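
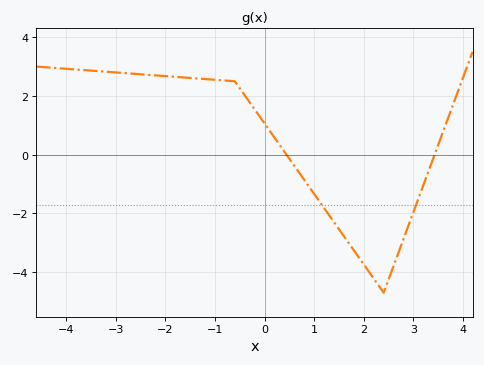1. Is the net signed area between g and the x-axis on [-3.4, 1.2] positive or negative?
positive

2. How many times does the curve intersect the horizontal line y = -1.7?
2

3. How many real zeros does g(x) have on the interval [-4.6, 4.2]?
2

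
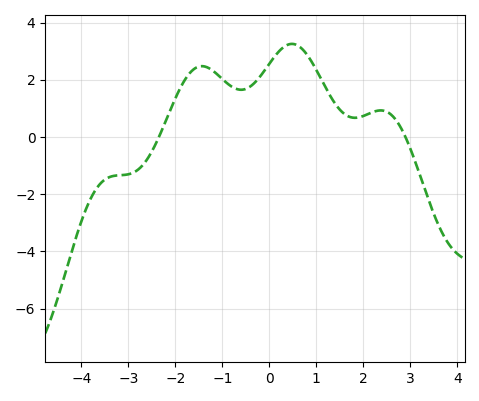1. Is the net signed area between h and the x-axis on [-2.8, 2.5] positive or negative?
positive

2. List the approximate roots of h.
-2.35, 2.9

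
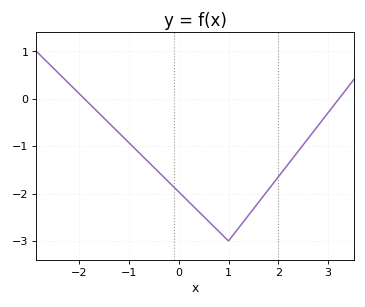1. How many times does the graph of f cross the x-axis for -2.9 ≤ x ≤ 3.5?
2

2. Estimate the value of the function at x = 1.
-3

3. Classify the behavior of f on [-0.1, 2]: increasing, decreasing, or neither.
neither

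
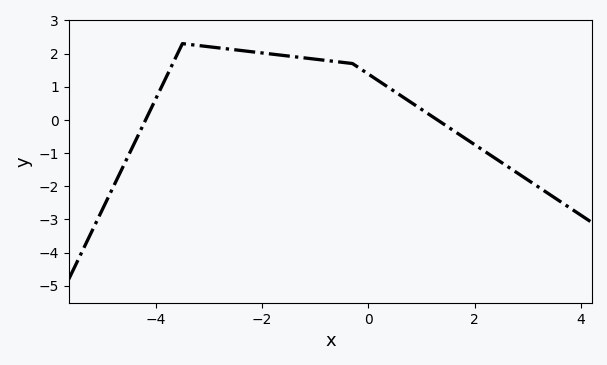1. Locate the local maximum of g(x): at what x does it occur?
-3.4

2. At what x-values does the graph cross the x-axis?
-4.2, 1.2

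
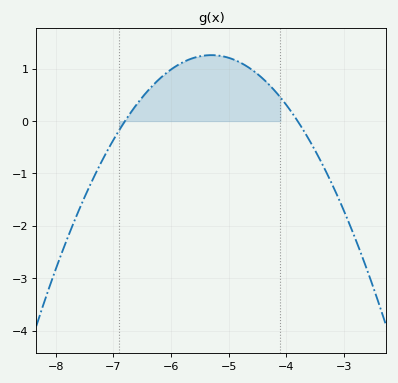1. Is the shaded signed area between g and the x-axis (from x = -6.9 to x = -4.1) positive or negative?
positive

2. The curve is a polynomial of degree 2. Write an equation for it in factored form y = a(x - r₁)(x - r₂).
y = -0.56(x + 6.8)(x + 3.8)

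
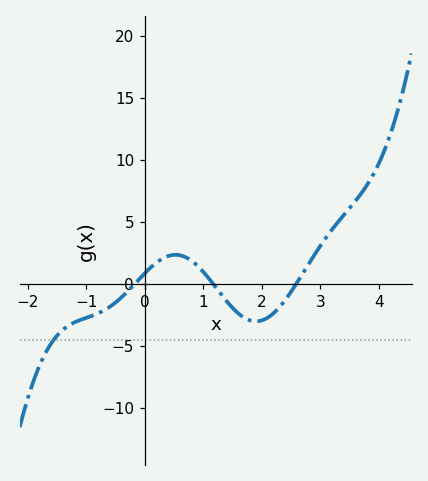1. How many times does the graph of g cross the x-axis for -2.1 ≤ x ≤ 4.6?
3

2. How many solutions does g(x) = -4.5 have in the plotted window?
1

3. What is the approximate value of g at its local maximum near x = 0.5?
2.5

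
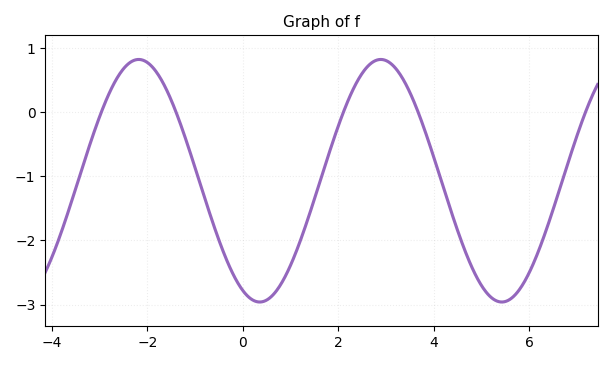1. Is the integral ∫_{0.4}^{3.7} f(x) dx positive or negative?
negative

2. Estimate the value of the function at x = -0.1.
-2.7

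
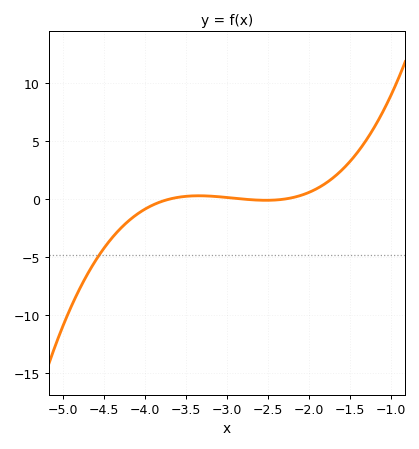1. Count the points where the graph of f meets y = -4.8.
1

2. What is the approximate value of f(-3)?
0.139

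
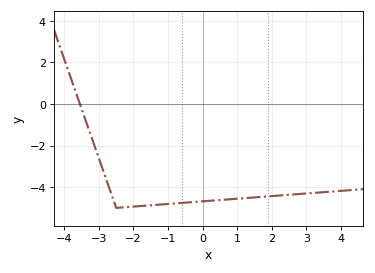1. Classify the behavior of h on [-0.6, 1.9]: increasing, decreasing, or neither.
increasing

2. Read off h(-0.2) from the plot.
-4.71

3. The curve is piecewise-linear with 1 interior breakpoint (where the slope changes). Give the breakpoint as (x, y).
(-2.5, -5)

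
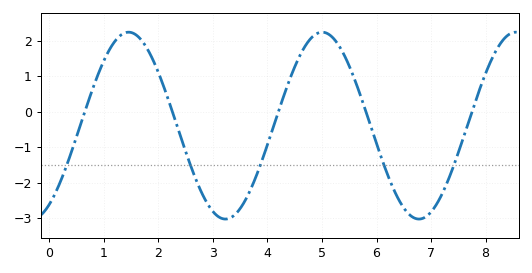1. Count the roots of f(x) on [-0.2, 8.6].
5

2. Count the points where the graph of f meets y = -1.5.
5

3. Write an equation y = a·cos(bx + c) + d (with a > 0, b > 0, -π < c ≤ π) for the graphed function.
y = 2.64cos(1.77x - 2.57) - 0.39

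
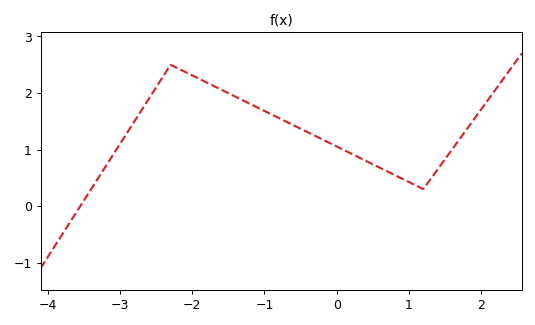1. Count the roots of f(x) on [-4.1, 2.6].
1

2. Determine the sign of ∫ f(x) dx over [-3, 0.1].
positive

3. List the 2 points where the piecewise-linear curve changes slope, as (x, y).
(-2.3, 2.5); (1.2, 0.3)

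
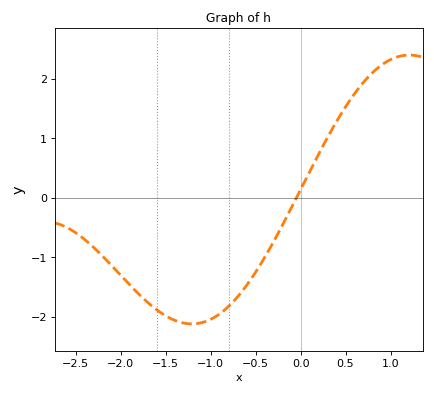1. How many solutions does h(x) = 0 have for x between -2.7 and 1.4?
1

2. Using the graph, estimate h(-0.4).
-1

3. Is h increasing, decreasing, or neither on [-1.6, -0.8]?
neither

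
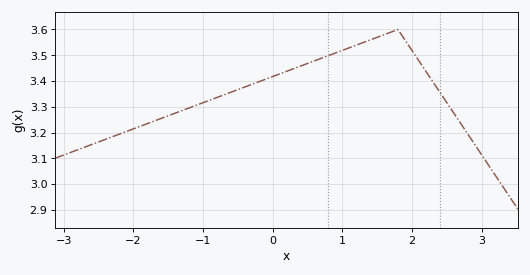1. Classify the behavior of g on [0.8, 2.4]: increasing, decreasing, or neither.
neither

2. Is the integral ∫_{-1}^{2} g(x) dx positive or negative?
positive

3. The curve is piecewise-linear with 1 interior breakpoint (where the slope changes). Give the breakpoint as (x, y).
(1.8, 3.6)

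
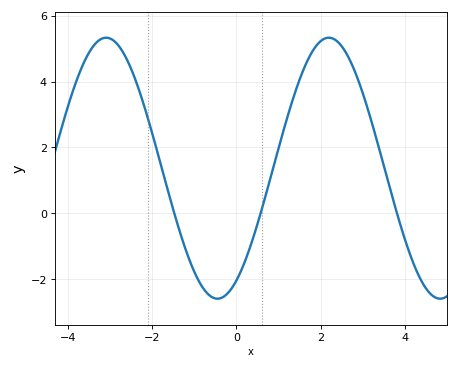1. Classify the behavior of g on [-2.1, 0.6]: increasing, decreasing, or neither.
neither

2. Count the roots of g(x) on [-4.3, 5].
3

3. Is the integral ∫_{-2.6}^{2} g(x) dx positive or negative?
positive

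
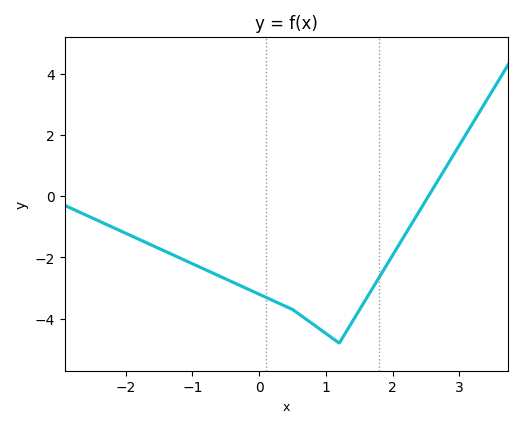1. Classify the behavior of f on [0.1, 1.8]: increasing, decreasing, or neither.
neither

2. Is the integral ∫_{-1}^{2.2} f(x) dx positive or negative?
negative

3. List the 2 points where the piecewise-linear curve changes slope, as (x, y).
(0.5, -3.7); (1.2, -4.8)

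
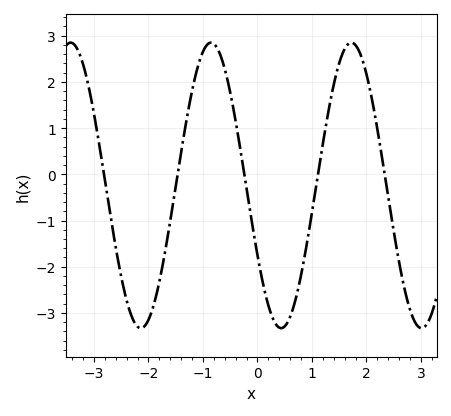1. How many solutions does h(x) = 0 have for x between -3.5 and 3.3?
5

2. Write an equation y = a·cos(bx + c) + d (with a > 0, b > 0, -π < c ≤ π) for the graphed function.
y = 3.09cos(2.44x + 2.08) - 0.24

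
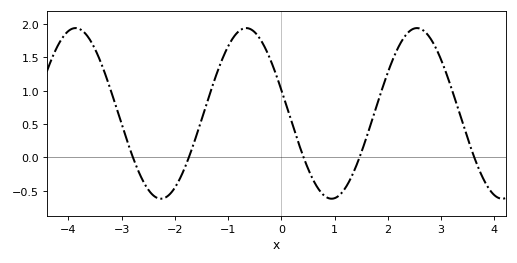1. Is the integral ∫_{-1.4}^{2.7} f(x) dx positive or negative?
positive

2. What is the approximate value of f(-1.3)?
1.05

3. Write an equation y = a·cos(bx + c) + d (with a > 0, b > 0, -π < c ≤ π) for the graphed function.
y = 1.28cos(1.96x + 1.29) + 0.66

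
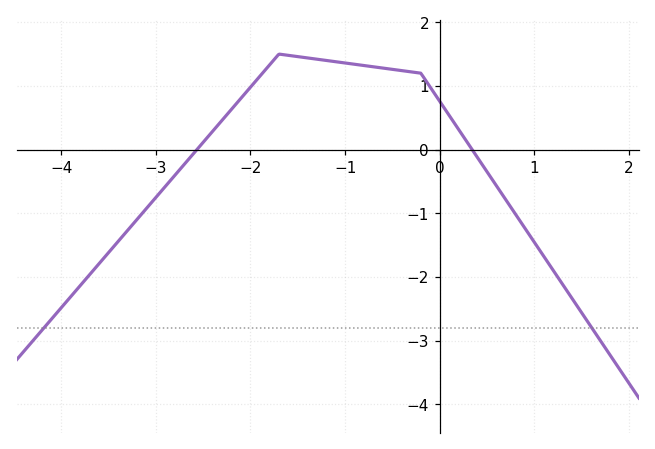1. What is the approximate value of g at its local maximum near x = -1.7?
1.5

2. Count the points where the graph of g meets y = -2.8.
2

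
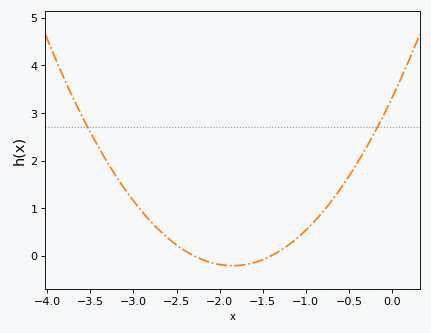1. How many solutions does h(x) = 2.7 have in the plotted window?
2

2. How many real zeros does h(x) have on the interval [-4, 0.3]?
2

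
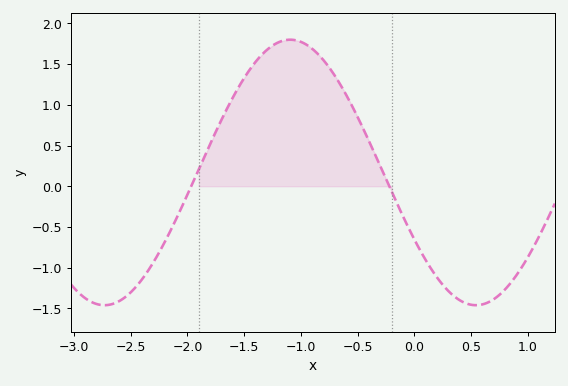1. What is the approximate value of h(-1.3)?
1.67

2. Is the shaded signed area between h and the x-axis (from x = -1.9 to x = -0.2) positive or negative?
positive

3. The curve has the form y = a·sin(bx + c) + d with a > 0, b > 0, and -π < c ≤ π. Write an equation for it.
y = 1.63sin(1.92x - 2.61) + 0.17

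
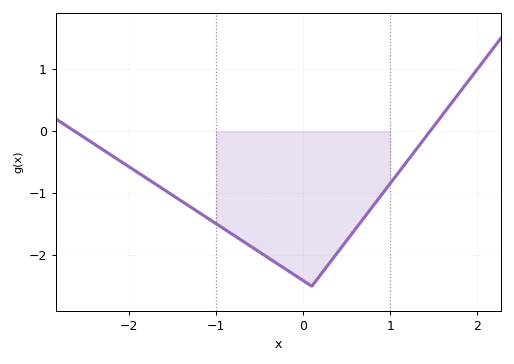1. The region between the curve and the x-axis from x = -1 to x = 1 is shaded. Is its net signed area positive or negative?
negative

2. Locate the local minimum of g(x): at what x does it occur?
0.1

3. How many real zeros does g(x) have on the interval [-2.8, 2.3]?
2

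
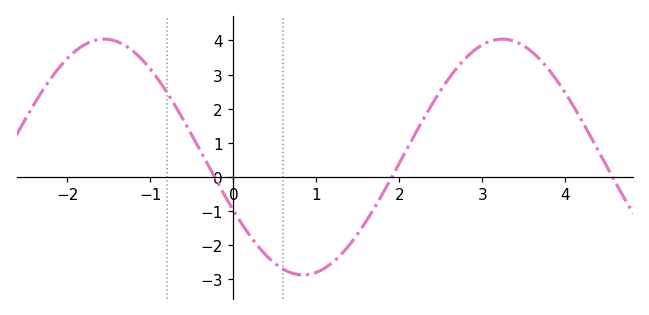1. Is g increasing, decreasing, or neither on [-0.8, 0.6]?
decreasing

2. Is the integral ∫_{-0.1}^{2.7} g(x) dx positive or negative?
negative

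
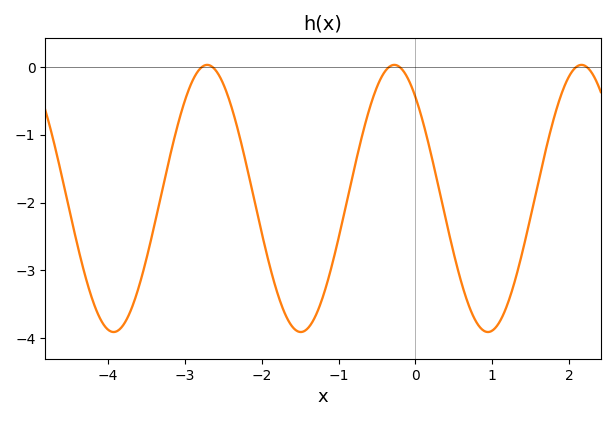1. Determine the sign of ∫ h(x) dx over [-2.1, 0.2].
negative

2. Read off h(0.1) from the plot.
-0.823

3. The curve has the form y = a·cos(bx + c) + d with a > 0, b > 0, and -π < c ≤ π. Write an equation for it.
y = 1.97cos(2.58x + 0.71) - 1.94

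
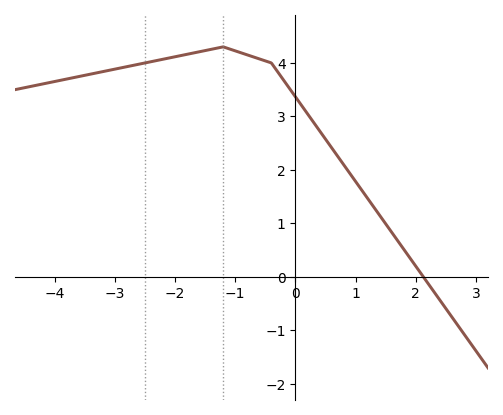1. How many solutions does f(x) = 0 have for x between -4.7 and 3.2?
1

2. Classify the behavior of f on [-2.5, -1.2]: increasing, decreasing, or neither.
increasing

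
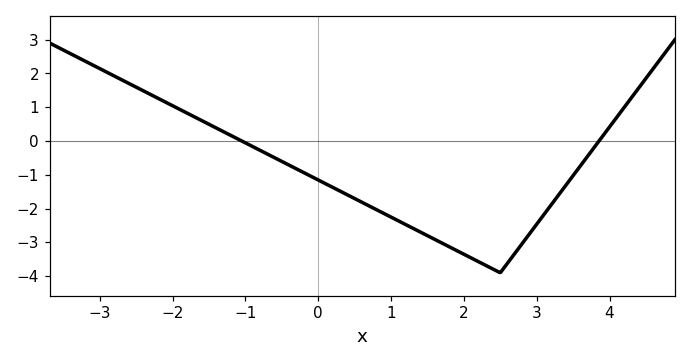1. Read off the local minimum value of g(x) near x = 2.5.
-3.9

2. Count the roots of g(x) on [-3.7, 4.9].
2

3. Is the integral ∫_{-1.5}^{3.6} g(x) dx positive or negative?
negative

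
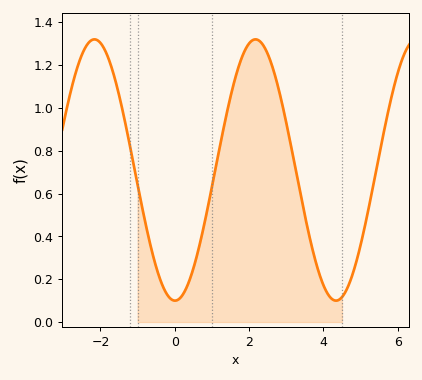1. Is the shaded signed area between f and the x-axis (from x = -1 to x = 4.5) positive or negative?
positive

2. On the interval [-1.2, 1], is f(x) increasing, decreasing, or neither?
neither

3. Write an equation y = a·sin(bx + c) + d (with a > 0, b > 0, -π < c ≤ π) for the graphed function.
y = 0.61sin(1.45x - 1.58) + 0.71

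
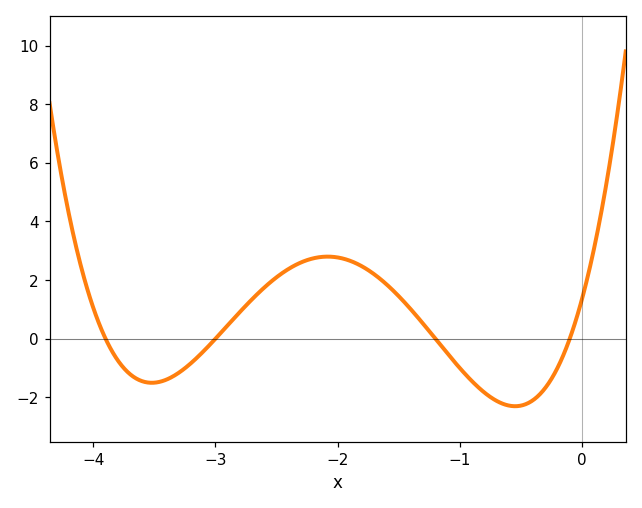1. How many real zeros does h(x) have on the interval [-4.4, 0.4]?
4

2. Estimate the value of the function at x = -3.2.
-0.8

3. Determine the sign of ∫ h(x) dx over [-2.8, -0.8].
positive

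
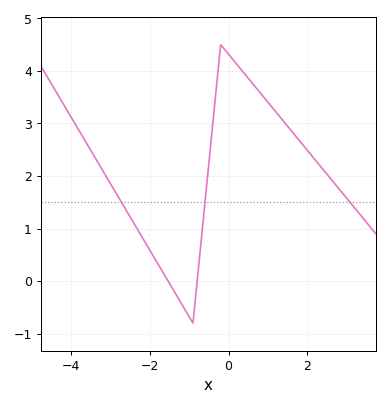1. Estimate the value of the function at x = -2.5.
1.23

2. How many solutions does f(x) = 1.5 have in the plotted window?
3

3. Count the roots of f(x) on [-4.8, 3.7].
2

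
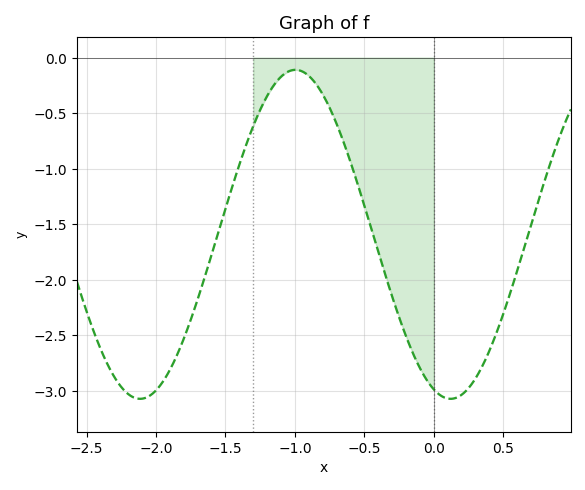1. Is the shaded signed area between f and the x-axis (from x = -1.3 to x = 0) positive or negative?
negative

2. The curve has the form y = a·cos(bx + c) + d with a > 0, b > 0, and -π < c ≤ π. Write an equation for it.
y = 1.48cos(2.81x + 2.8) - 1.59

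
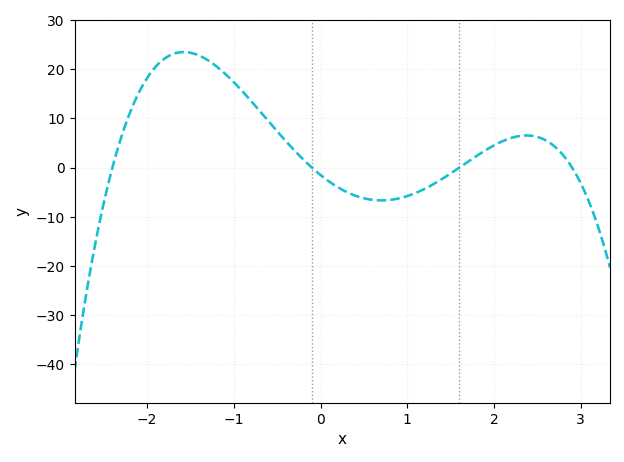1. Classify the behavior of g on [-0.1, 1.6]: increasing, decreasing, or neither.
neither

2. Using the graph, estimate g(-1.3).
21.9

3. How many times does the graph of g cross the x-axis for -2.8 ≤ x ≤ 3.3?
4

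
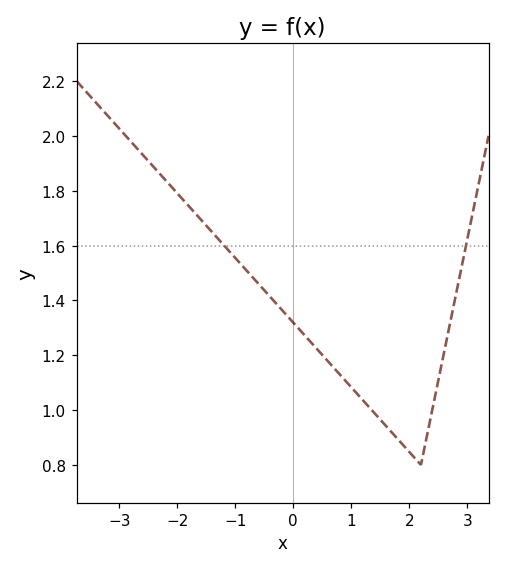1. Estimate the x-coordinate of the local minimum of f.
2.2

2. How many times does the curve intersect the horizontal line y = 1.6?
2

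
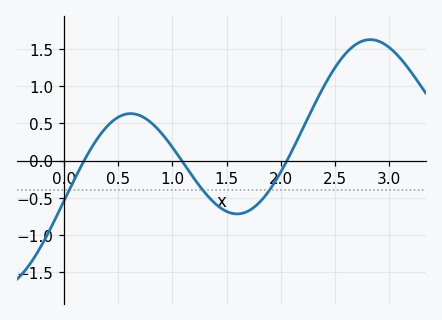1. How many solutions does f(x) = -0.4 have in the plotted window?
3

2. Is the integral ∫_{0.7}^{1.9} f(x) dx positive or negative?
negative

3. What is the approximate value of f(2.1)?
0.1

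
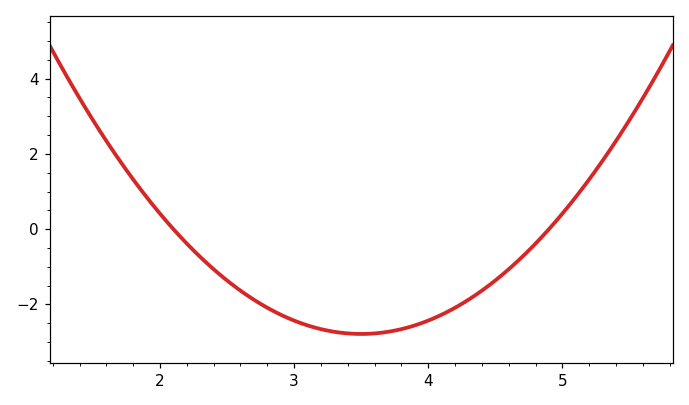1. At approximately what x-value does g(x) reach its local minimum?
3.5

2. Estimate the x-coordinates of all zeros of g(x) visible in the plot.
2.1, 4.9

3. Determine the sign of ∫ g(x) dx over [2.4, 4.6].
negative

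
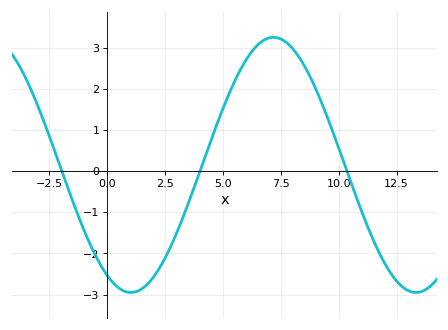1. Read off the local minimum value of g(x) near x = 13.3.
-2.9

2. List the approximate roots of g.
-2, 4, 10.5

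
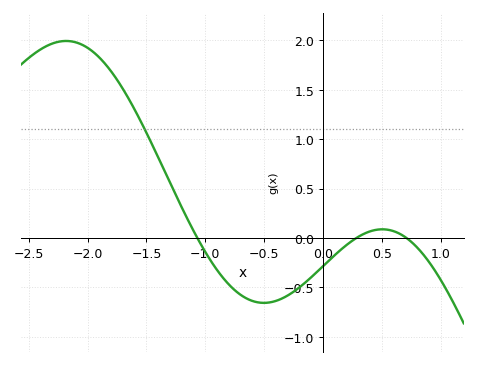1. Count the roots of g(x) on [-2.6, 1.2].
3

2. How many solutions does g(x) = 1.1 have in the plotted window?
1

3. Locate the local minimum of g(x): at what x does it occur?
-0.5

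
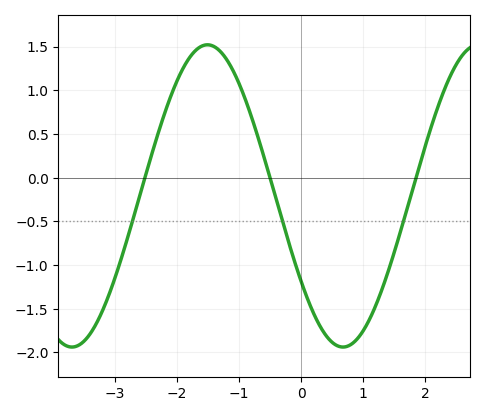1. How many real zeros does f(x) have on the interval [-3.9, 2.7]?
3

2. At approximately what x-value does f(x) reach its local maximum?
-1.5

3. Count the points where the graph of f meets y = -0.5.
3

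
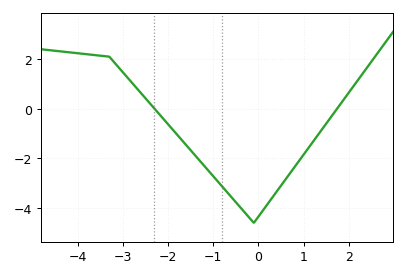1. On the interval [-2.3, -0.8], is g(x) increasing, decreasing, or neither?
decreasing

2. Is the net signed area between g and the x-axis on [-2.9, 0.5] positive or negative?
negative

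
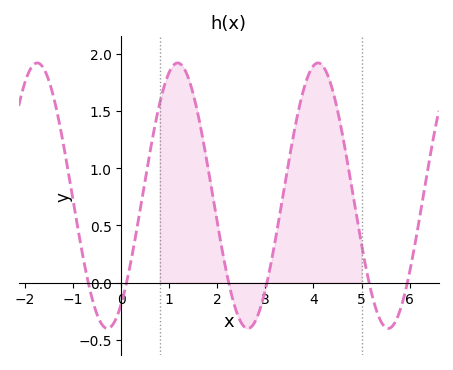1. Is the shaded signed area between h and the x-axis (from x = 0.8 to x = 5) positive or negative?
positive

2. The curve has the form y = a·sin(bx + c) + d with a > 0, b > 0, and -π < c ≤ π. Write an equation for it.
y = 1.16sin(2.15x - 0.95) + 0.76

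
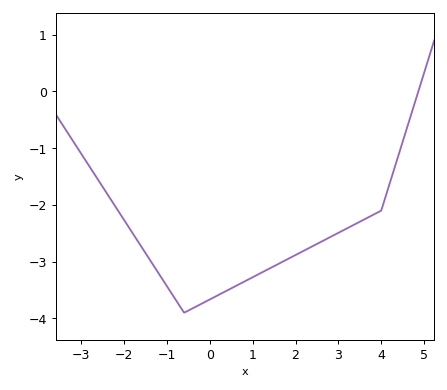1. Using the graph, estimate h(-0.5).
-3.9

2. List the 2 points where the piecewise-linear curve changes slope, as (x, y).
(-0.6, -3.9); (4, -2.1)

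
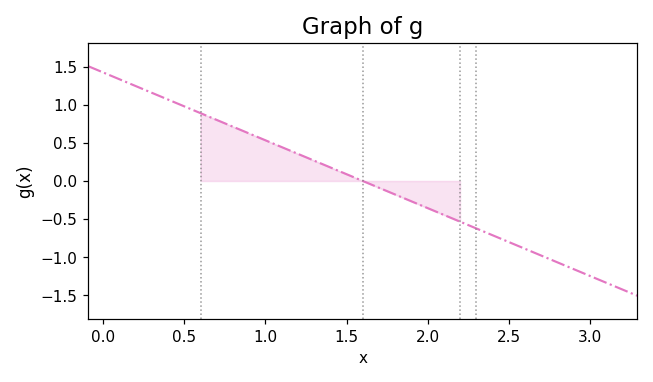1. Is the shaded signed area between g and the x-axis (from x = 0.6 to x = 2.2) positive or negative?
positive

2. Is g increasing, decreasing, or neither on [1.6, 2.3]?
decreasing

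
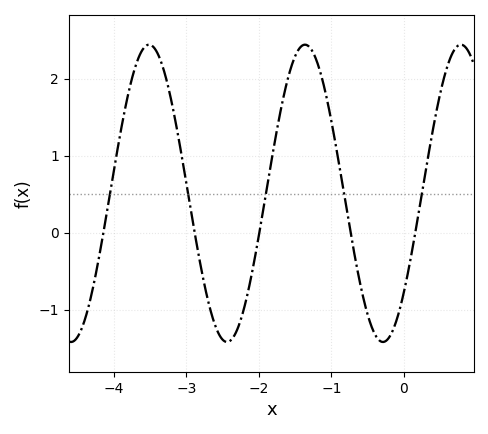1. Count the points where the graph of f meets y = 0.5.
5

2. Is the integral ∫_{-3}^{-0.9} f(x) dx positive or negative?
positive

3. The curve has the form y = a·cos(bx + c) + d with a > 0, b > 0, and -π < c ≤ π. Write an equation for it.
y = 1.93cos(2.9x - 2.3) + 0.51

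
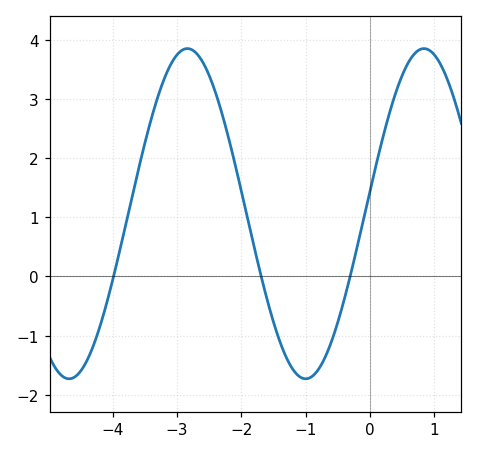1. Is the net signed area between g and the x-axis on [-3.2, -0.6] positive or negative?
positive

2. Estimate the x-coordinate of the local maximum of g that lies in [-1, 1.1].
0.8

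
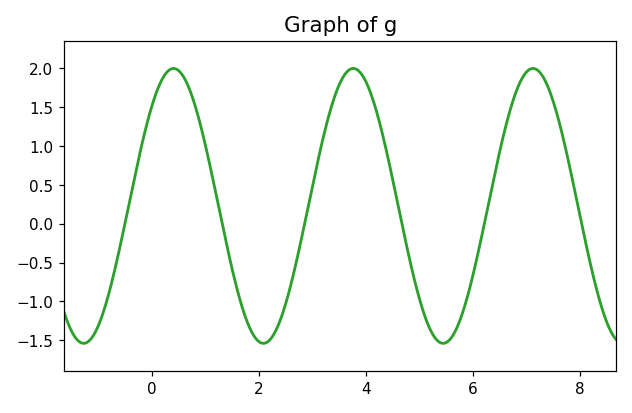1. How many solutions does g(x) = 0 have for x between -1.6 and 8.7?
6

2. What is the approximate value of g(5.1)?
-1.2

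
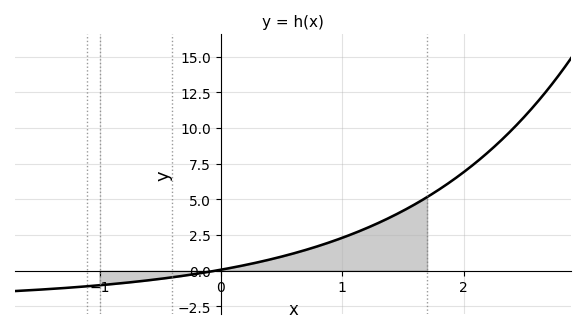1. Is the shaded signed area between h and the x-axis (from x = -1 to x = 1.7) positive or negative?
positive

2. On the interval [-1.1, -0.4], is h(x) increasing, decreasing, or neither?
increasing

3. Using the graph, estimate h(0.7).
1.4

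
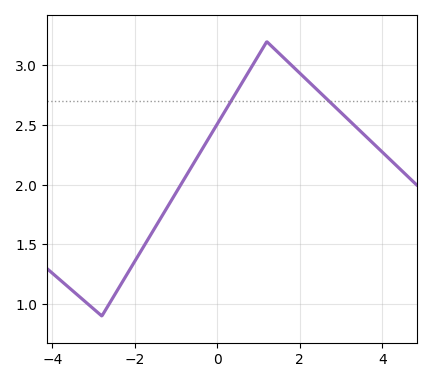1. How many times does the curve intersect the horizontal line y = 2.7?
2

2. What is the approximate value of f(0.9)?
3.05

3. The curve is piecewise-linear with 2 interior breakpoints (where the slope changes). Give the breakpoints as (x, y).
(-2.8, 0.9); (1.2, 3.2)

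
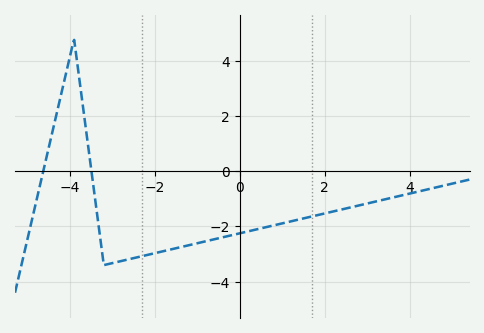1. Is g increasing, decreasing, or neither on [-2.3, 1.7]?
increasing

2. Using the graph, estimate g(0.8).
-2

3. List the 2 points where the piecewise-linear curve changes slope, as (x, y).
(-3.9, 4.8); (-3.2, -3.4)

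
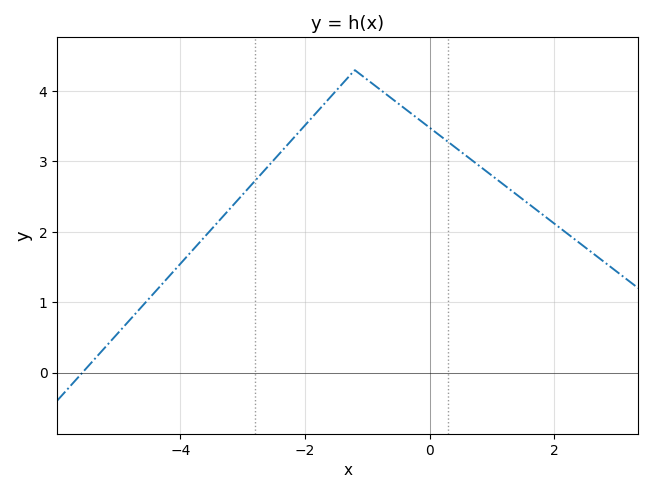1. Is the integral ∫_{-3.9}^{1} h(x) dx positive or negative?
positive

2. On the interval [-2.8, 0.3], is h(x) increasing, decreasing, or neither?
neither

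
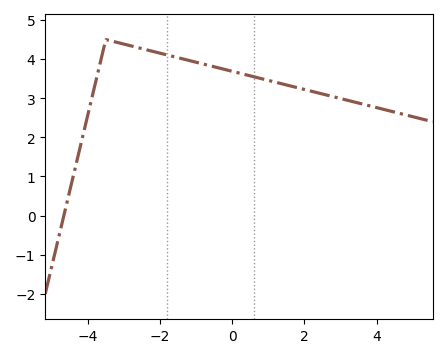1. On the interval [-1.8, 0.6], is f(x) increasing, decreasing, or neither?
decreasing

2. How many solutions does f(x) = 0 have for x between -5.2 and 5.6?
1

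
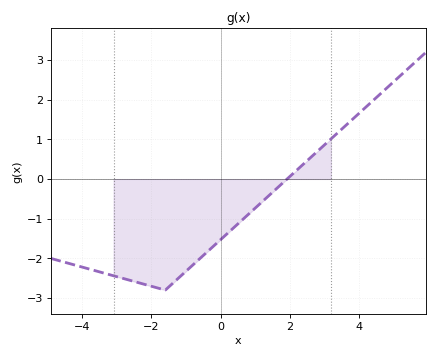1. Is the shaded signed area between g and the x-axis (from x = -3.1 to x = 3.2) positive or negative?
negative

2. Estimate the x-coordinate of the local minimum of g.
-1.6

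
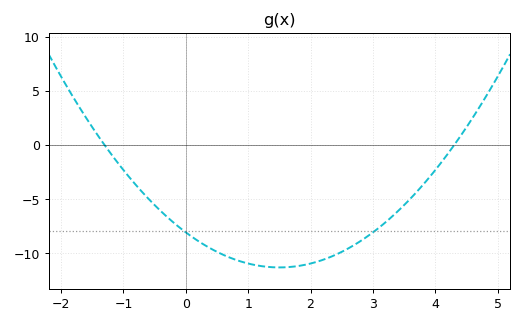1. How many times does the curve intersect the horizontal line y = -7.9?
2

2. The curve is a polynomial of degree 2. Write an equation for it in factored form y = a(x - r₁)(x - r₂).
y = 1.44(x + 1.3)(x - 4.3)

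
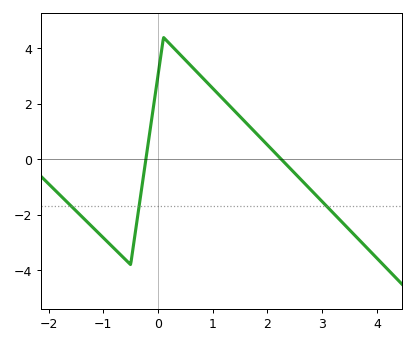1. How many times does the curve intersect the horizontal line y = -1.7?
3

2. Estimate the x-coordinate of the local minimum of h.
-0.501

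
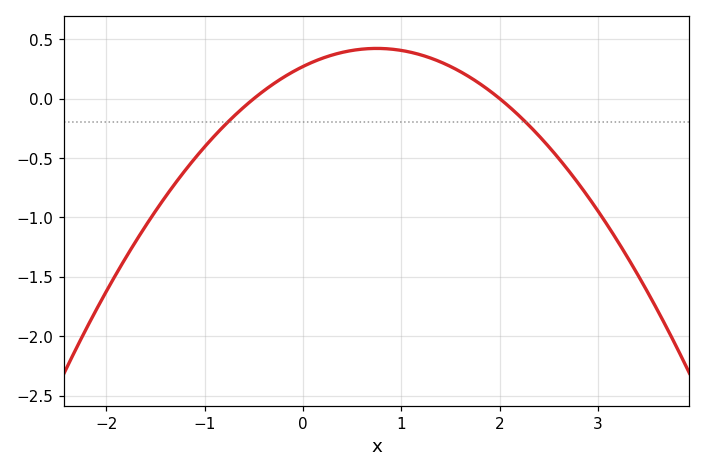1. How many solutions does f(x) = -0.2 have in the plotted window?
2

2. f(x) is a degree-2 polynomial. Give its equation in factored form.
y = -0.27(x + 0.5)(x - 2)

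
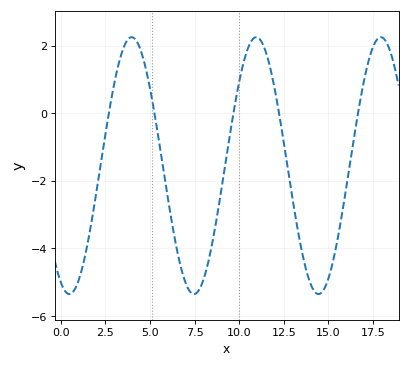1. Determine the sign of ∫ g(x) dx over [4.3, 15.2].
negative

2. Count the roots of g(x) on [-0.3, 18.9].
5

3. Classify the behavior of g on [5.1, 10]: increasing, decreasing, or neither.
neither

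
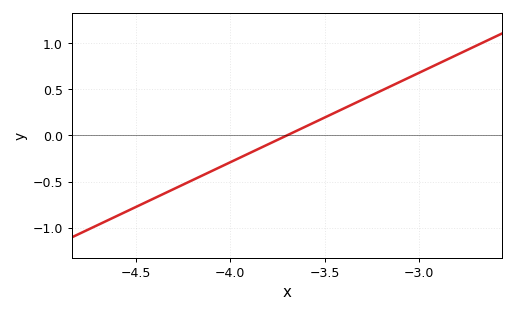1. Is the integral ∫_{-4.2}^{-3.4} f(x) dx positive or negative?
negative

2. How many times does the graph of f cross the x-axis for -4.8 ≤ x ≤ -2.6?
1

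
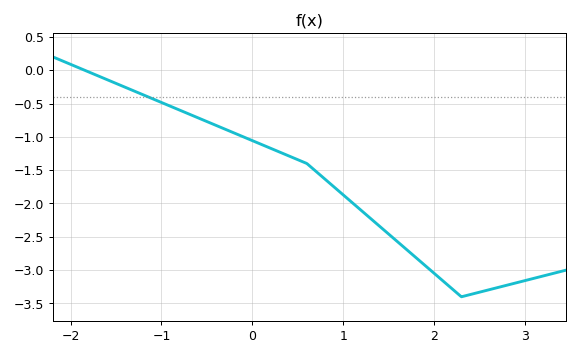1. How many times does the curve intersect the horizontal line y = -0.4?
1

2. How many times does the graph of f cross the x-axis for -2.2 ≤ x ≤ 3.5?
1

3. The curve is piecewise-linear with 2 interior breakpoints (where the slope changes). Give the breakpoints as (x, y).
(0.6, -1.4); (2.3, -3.4)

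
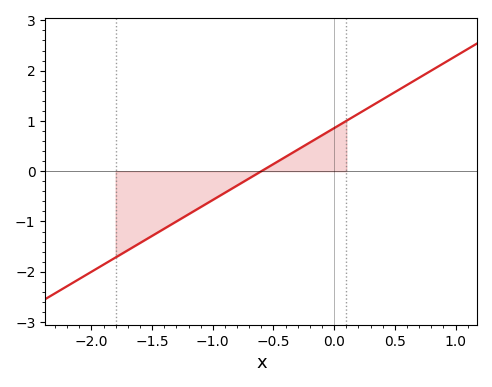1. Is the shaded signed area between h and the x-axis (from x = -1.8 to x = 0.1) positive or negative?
negative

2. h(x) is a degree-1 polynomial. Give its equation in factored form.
y = 1.43(x + 0.6)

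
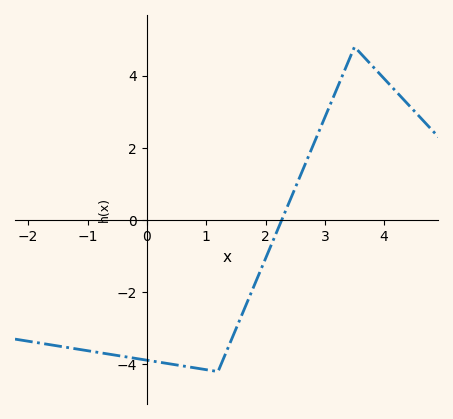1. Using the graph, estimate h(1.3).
-3.8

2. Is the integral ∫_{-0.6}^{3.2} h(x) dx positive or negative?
negative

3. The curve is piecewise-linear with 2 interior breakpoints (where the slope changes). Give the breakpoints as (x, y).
(1.2, -4.2); (3.5, 4.8)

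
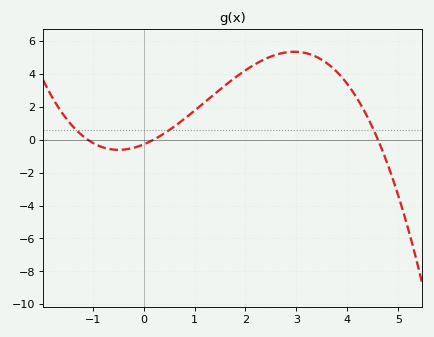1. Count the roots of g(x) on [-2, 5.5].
3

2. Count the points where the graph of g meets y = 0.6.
3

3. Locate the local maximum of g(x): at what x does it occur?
3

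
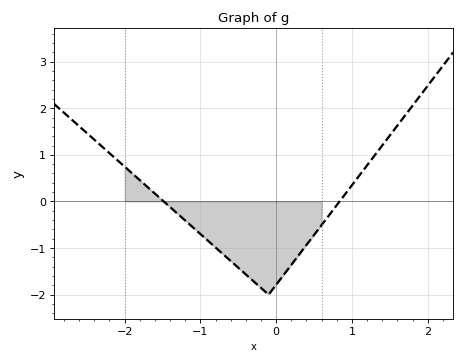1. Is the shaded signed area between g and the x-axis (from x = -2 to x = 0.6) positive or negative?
negative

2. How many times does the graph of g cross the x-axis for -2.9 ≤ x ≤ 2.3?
2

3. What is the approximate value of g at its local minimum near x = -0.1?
-2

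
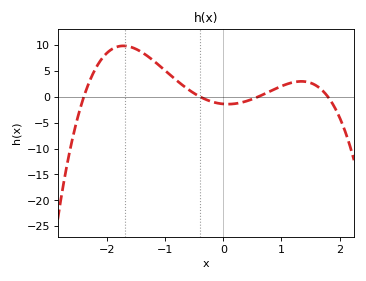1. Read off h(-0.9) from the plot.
4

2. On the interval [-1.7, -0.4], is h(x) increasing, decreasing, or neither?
decreasing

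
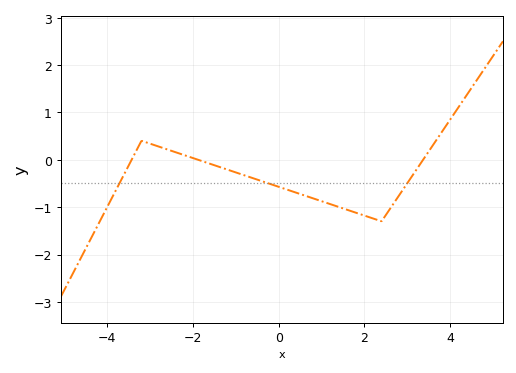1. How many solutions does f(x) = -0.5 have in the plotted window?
3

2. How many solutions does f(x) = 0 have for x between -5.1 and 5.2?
3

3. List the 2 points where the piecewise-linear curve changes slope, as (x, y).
(-3.2, 0.4); (2.4, -1.3)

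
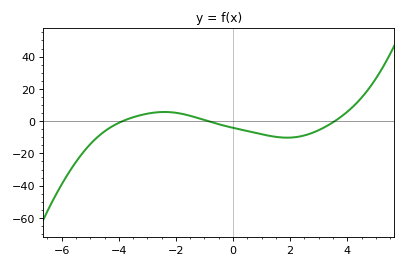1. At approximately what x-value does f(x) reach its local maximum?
-2.4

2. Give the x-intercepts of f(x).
-3.87, -0.882, 3.56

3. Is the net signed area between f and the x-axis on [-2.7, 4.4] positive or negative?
negative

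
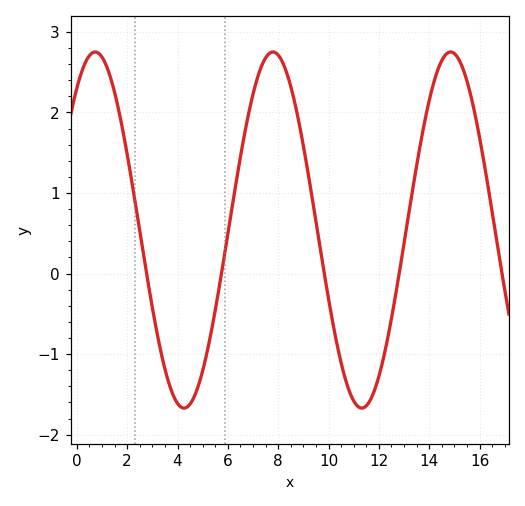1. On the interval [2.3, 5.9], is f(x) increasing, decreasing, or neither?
neither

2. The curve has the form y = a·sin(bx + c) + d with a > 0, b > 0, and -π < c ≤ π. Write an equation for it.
y = 2.21sin(0.89x + 0.922) + 0.54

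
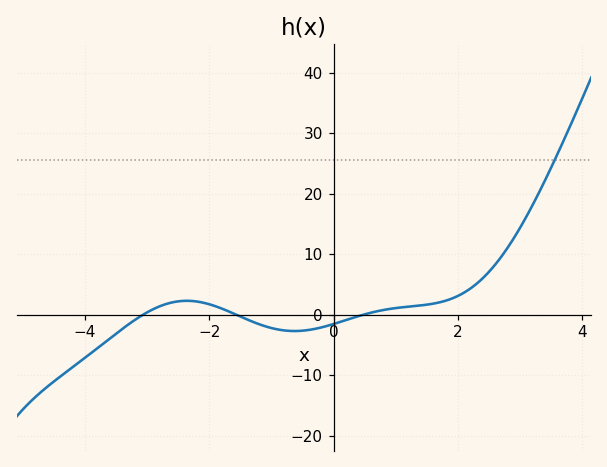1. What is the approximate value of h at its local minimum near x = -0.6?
-2.71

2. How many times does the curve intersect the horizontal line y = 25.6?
1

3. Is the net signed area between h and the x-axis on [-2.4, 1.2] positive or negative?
negative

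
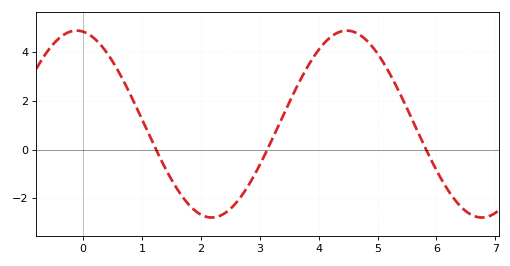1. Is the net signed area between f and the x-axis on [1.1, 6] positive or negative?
positive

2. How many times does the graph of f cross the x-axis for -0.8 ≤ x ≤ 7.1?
3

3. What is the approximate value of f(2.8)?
-1.5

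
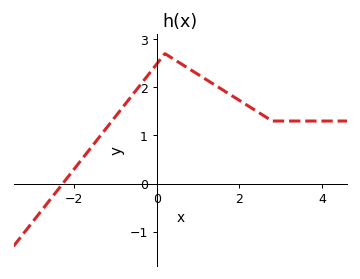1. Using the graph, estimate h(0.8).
2.4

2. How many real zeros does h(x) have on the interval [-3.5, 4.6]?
1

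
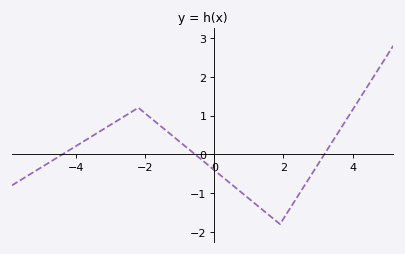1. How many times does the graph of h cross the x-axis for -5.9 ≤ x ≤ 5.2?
3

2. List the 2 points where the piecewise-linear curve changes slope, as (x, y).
(-2.2, 1.2); (1.9, -1.8)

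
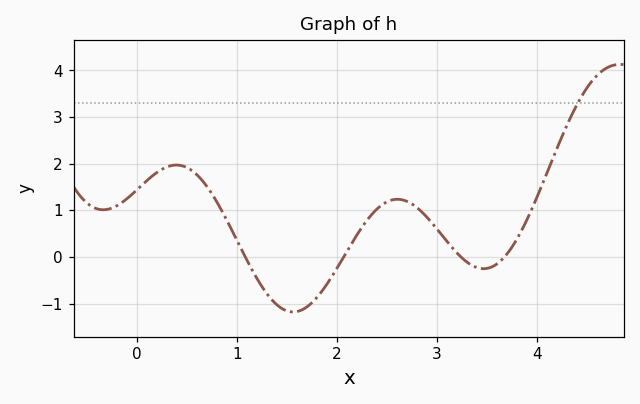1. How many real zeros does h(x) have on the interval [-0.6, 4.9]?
4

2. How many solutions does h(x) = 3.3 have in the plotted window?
1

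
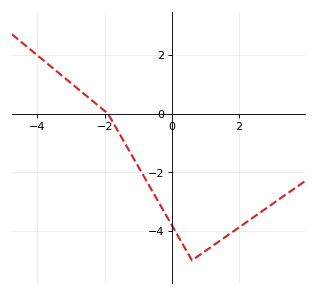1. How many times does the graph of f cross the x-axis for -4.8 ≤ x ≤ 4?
1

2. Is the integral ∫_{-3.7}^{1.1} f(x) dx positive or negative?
negative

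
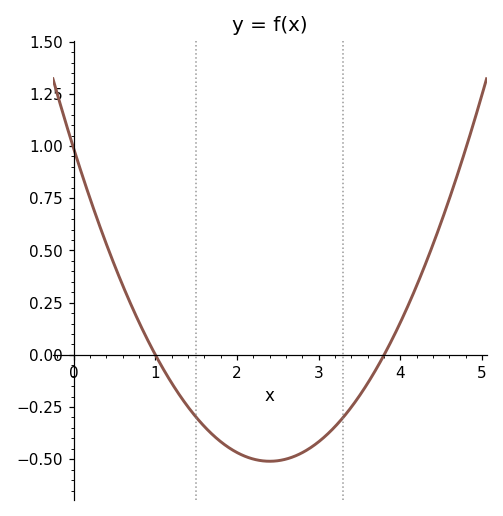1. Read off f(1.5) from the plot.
-0.3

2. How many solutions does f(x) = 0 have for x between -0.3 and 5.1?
2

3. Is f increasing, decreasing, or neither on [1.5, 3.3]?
neither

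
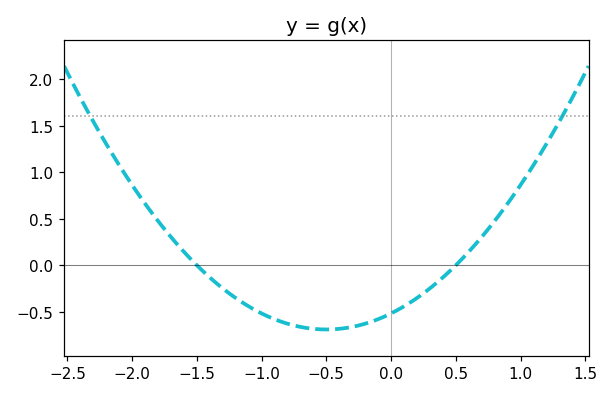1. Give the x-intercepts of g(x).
-1.5, 0.5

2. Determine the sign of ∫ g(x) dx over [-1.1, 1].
negative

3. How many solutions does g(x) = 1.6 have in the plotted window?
2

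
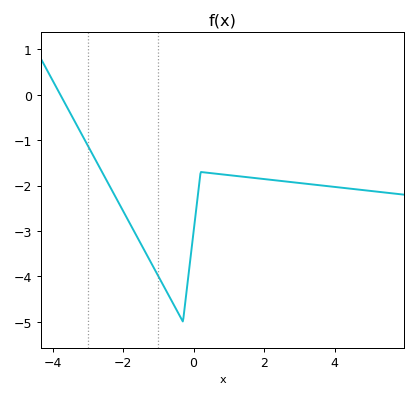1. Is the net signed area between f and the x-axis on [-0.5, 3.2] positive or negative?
negative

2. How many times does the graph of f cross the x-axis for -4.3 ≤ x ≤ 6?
1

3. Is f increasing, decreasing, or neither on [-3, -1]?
decreasing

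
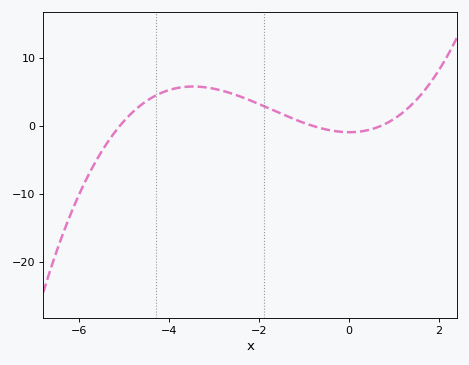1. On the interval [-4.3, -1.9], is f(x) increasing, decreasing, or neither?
neither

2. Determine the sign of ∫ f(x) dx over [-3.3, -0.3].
positive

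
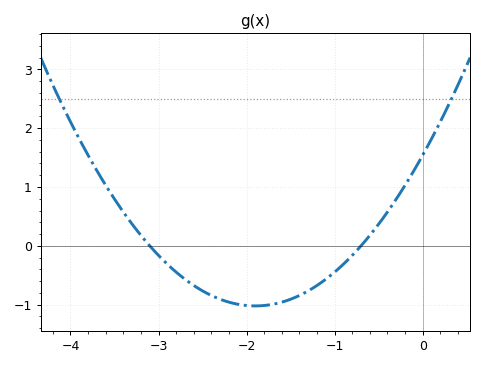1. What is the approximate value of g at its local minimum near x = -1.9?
-1.02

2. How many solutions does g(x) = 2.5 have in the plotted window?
2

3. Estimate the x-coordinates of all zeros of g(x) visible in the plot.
-3.1, -0.7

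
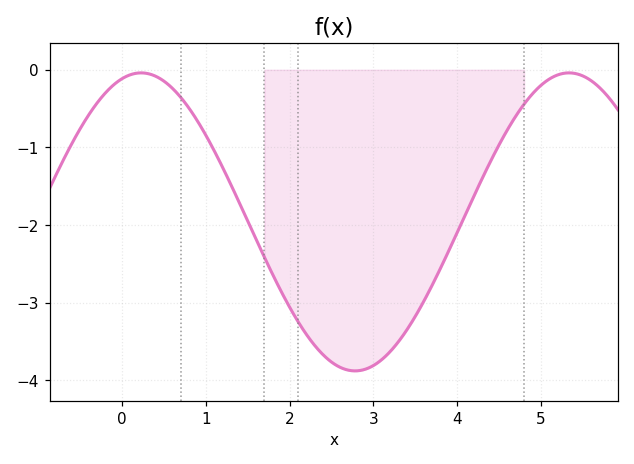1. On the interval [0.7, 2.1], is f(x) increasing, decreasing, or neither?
decreasing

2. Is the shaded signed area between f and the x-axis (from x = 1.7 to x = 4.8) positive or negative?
negative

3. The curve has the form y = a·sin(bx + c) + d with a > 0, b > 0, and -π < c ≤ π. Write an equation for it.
y = 1.92sin(1.23x + 1.29) - 1.96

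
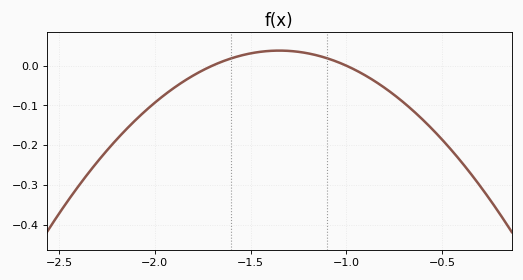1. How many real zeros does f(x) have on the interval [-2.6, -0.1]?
2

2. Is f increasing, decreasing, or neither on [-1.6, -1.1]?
neither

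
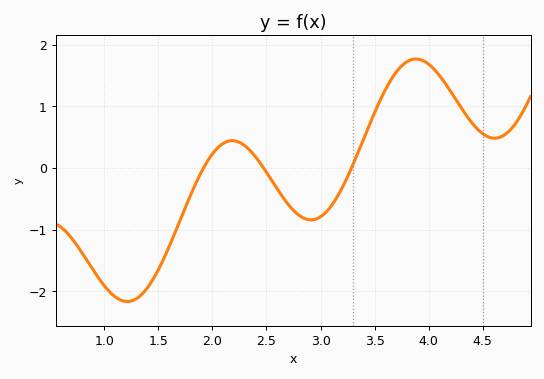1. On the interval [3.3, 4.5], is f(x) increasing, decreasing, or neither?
neither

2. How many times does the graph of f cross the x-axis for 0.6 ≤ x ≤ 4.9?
3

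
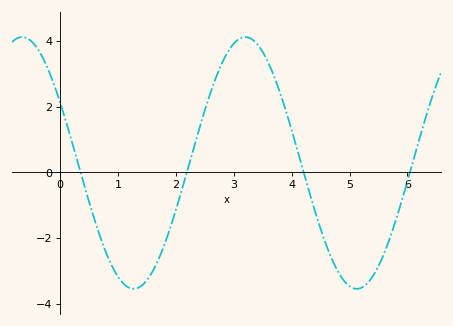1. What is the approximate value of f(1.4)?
-3.4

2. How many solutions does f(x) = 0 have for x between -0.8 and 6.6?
4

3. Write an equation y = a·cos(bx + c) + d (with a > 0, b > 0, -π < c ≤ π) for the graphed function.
y = 3.83cos(1.6x + 1.1) + 0.29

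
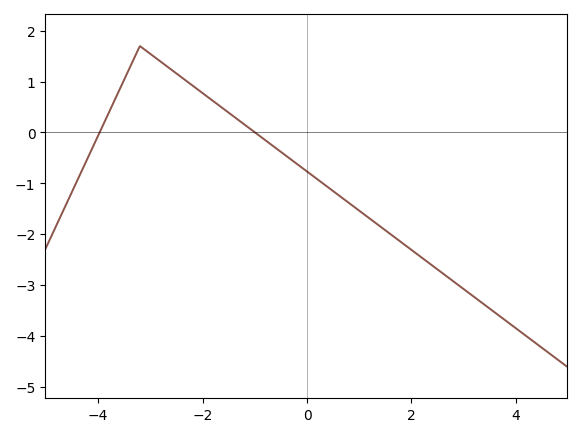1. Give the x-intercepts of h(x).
-4, -1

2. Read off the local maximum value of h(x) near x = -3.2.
1.7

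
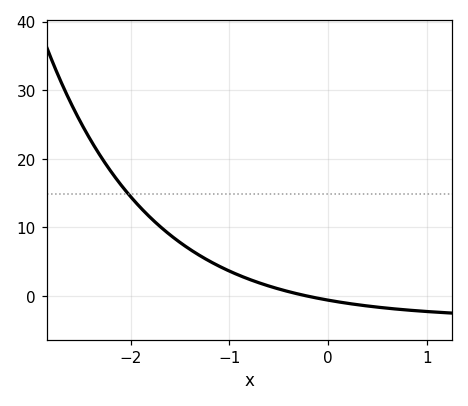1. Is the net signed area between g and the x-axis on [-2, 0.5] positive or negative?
positive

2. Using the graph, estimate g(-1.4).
6.78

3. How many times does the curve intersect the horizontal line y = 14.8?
1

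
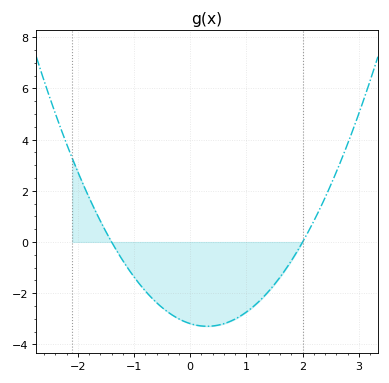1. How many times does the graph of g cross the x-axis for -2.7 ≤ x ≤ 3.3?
2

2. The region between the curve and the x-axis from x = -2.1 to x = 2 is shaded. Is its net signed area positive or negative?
negative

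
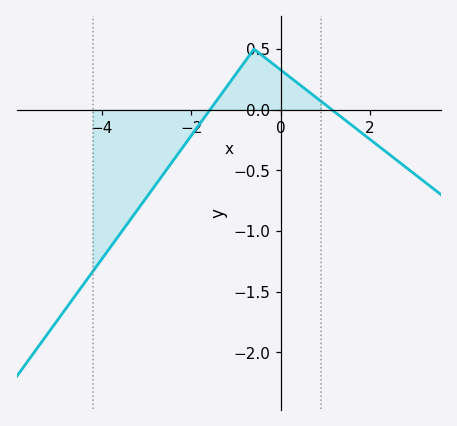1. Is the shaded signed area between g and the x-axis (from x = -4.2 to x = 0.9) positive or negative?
negative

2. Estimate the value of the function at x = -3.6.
-1.02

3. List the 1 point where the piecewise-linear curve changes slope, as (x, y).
(-0.6, 0.5)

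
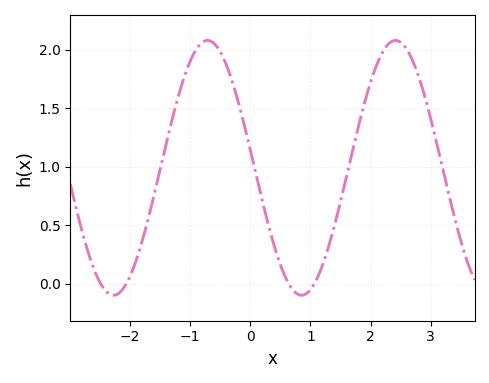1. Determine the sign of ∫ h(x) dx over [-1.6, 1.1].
positive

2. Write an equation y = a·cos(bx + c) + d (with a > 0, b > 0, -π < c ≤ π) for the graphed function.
y = 1.09cos(2.01x + 1.43) + 0.99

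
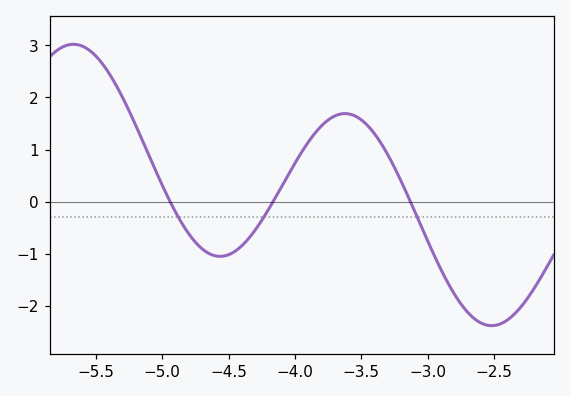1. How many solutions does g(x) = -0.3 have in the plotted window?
3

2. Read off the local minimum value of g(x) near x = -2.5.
-2.4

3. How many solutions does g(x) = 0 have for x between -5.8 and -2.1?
3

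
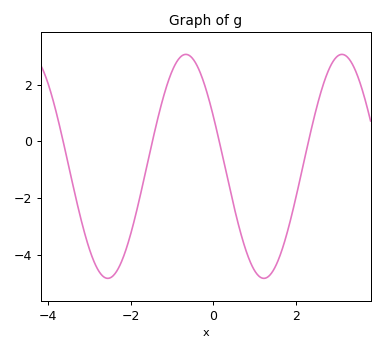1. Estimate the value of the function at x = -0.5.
2.93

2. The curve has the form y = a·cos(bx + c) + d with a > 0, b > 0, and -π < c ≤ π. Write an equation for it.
y = 3.95cos(1.66x + 1.1) - 0.88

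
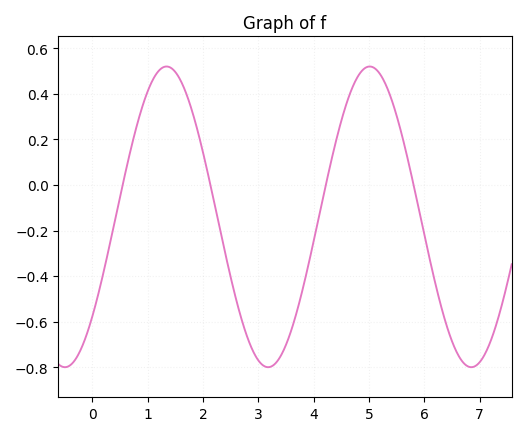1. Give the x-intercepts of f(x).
0.546, 2.13, 4.22, 5.81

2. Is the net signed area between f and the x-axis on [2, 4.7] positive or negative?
negative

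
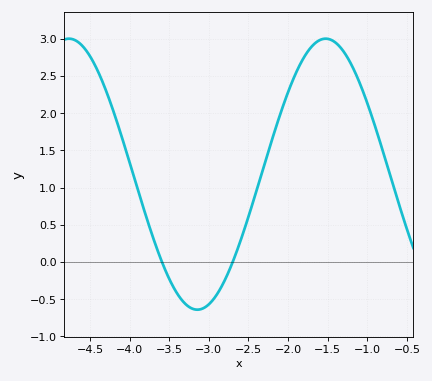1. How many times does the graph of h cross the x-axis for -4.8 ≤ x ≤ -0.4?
2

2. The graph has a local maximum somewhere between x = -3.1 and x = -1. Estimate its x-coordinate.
-1.5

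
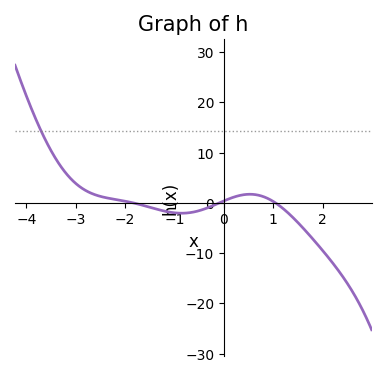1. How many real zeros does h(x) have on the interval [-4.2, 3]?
3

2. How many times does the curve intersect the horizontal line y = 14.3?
1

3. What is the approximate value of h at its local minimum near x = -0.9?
-2.07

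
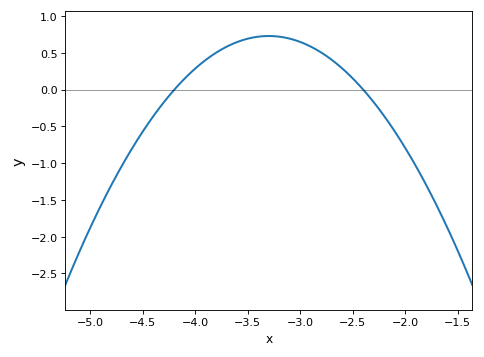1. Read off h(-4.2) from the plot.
0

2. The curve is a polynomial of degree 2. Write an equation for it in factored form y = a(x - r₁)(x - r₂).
y = -0.9(x + 4.2)(x + 2.4)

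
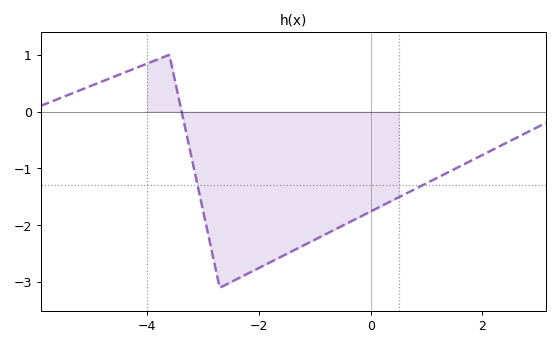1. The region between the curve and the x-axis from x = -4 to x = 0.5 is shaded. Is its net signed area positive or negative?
negative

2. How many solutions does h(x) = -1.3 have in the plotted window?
2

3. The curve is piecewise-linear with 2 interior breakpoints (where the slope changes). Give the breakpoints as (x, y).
(-3.6, 1); (-2.7, -3.1)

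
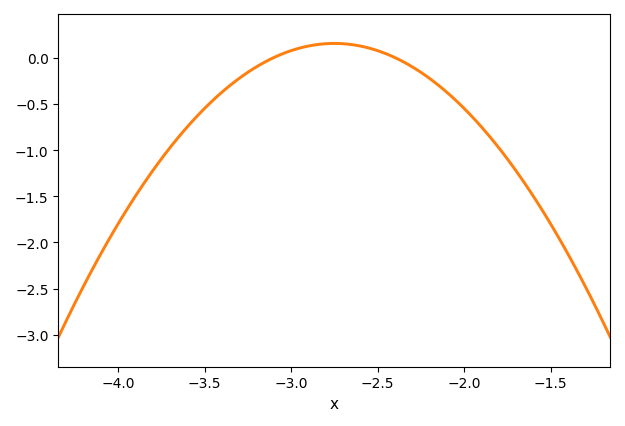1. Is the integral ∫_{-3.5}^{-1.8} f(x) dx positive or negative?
negative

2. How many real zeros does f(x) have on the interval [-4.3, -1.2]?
2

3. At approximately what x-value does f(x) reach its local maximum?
-2.75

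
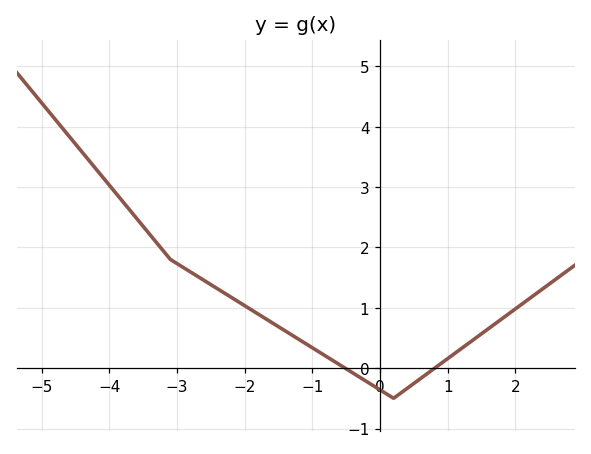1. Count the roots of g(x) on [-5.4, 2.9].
2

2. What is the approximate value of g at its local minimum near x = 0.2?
-0.499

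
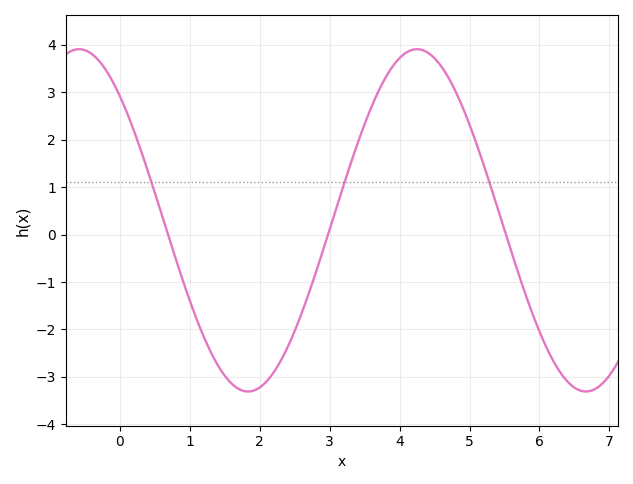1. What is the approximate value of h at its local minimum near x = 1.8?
-3.31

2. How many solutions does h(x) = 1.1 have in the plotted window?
3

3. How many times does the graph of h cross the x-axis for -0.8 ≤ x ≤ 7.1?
3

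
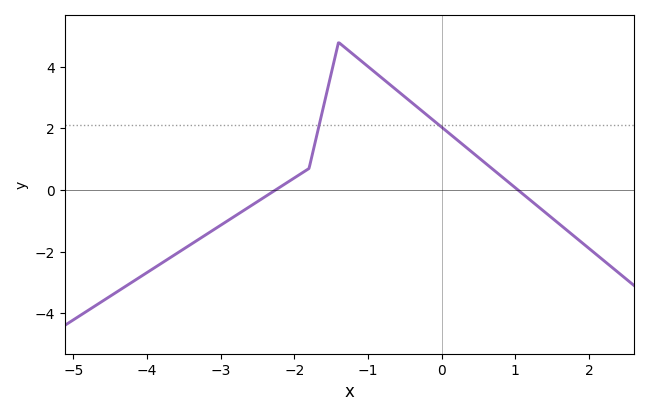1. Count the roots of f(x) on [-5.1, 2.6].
2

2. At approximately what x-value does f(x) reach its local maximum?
-1.4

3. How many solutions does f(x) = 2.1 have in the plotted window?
2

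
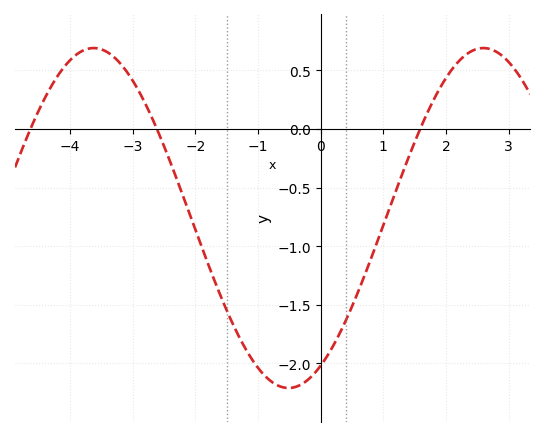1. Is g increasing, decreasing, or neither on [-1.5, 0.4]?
neither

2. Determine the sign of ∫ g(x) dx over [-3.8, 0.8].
negative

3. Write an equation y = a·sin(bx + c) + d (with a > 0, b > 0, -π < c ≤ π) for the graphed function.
y = 1.45sin(1x - 1.1) - 0.76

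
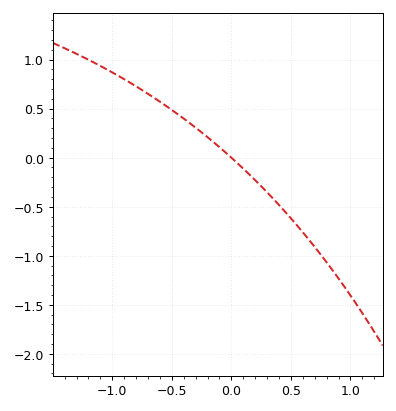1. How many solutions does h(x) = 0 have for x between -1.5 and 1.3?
1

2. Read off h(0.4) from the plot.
-0.5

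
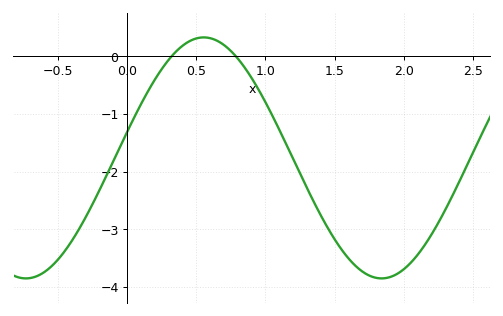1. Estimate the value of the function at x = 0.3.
-0.056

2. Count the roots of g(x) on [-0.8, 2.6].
2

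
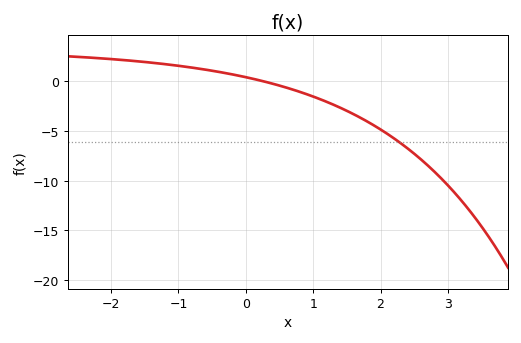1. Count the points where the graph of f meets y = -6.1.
1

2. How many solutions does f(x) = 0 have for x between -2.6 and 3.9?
1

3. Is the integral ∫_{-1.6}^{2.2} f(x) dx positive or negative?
negative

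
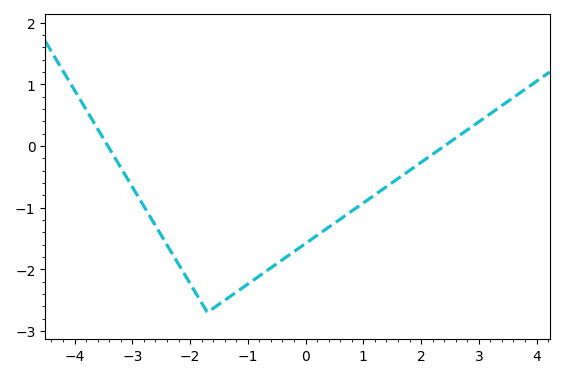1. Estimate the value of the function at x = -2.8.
-1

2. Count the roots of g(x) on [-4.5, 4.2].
2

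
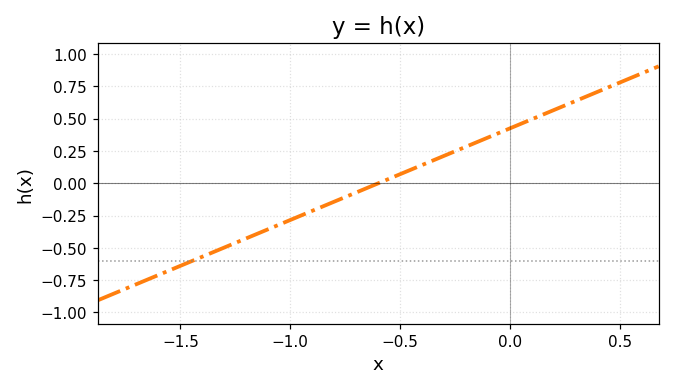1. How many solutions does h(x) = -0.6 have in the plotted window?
1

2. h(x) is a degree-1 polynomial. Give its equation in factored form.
y = 0.71(x + 0.6)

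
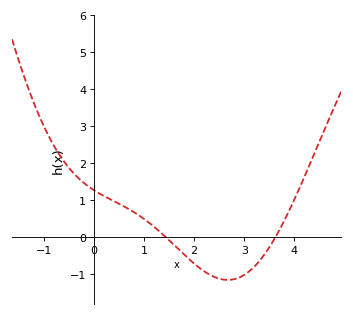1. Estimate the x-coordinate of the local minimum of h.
2.7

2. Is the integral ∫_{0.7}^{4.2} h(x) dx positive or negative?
negative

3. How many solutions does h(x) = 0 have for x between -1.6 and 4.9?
2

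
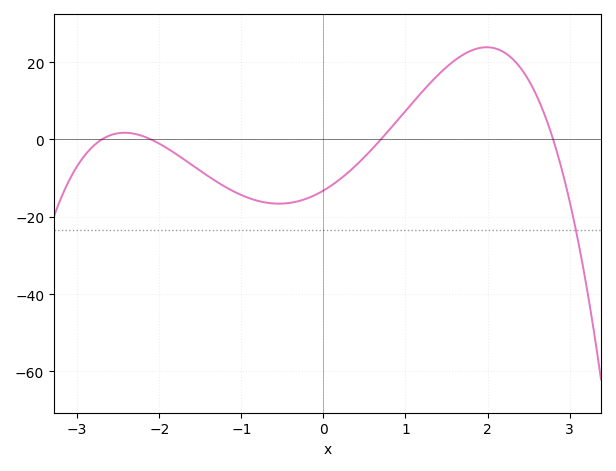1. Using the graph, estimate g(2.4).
18.6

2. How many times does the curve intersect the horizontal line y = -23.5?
1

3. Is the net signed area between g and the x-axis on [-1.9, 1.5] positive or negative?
negative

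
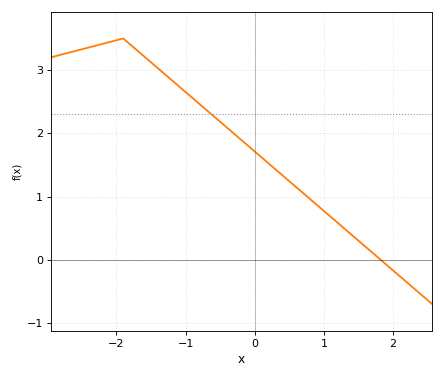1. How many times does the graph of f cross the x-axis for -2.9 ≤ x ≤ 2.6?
1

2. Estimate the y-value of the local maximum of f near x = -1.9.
3.5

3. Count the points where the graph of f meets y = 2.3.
1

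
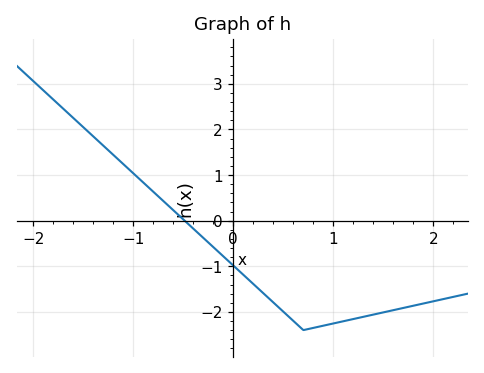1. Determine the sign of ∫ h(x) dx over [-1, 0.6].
negative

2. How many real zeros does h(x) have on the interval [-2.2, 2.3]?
1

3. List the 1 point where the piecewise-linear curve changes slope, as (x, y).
(0.7, -2.4)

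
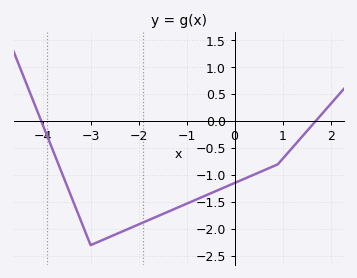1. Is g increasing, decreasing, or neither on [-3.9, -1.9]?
neither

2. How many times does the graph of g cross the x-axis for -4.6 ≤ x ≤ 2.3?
2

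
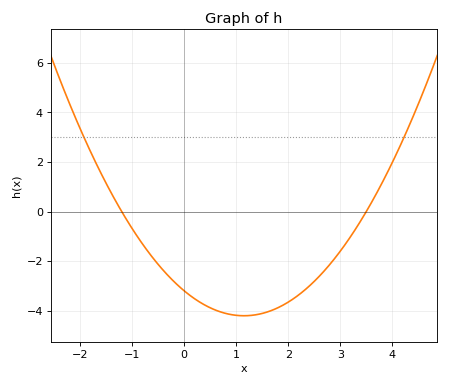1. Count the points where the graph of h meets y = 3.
2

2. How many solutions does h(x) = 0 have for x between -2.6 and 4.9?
2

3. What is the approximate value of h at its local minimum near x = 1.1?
-4.2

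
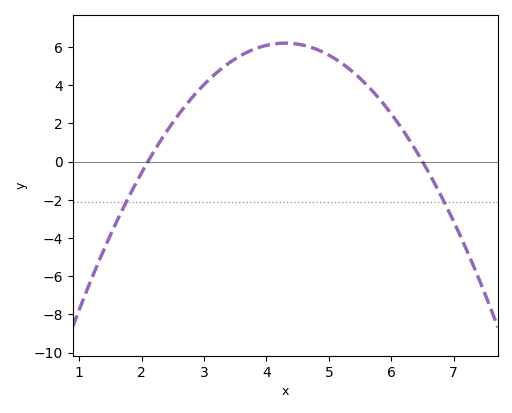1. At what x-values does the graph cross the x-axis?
2.1, 6.5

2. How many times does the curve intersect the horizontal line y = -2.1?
2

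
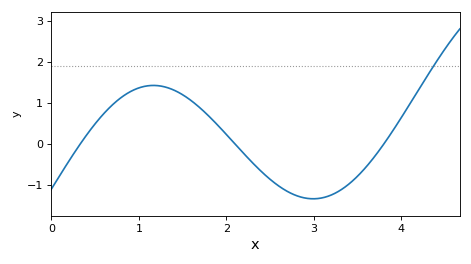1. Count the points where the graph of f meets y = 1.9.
1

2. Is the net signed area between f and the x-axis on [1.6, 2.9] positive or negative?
negative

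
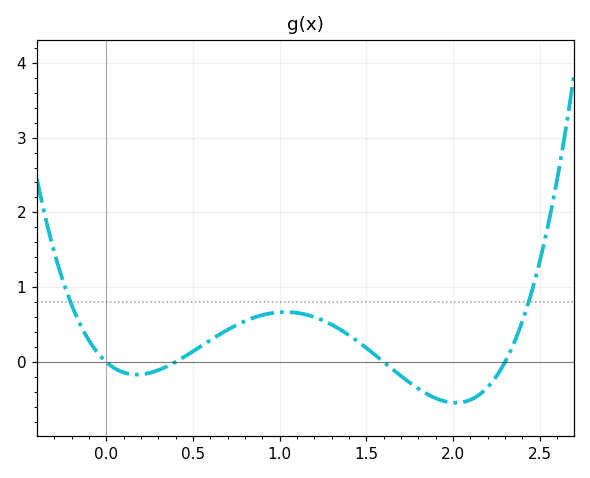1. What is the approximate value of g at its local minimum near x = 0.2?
-0.169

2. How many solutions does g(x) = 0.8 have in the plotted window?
2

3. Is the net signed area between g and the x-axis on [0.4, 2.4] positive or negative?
positive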